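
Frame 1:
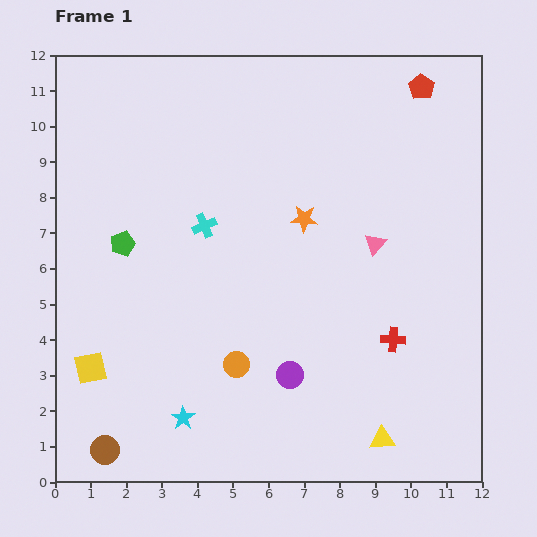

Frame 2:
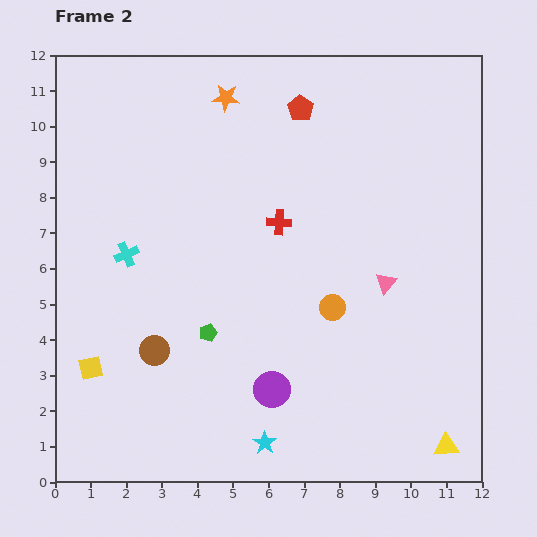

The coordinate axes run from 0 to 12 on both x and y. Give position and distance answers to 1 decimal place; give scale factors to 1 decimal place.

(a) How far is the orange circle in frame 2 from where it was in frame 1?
3.1

The orange circle moved from (5.1, 3.3) to (7.8, 4.9), a distance of √(2.7² + 1.6²) ≈ 3.1.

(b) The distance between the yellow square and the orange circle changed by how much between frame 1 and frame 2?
+2.9

Distance in frame 1: 4.1. Distance in frame 2: 7.0.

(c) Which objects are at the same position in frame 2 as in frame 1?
the yellow square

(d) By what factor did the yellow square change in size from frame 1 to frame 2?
0.7×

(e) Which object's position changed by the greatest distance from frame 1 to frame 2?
the red cross

(moved 4.6; next 4.0)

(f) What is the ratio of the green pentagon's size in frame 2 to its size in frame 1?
0.7×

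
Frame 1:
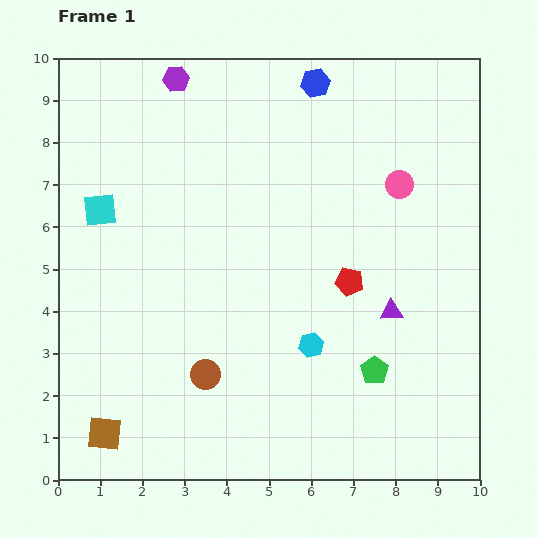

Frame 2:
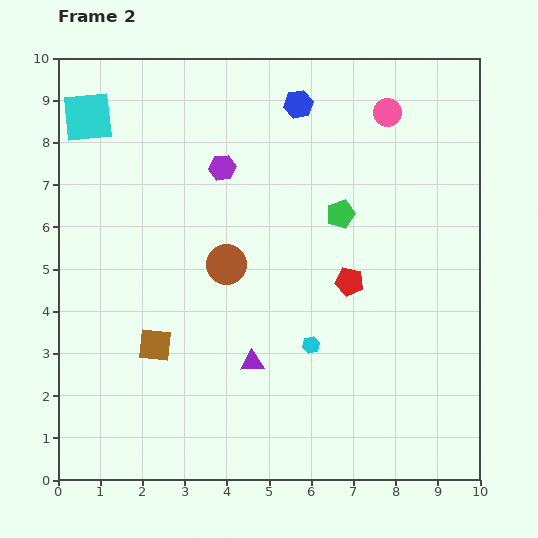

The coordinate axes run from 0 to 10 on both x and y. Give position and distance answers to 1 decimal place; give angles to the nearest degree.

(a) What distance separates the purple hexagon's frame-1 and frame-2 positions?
2.4

The purple hexagon moved from (2.8, 9.5) to (3.9, 7.4), a distance of √(1.1² + 2.1²) ≈ 2.4.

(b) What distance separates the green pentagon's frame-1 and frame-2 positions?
3.8

The green pentagon moved from (7.5, 2.6) to (6.7, 6.3), a distance of √(0.8² + 3.7²) ≈ 3.8.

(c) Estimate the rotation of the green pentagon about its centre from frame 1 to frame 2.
16° clockwise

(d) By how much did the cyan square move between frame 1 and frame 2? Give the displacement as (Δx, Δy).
(-0.3, 2.2)

The cyan square was at (1.0, 6.4) in frame 1 and (0.7, 8.6) in frame 2.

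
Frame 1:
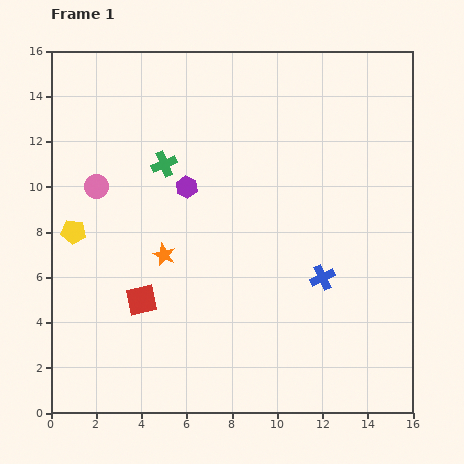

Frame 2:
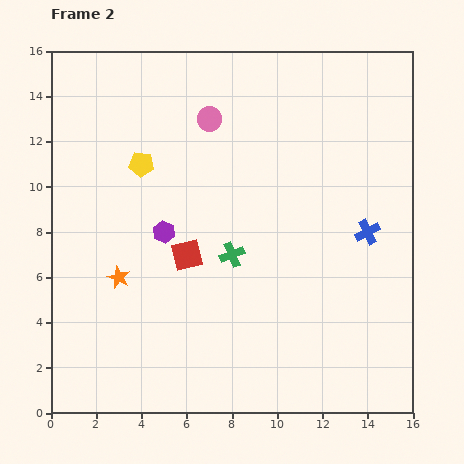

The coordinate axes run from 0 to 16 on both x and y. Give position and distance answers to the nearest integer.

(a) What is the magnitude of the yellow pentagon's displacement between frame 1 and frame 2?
4

The yellow pentagon moved from (1, 8) to (4, 11), a distance of √(3² + 3²) ≈ 4.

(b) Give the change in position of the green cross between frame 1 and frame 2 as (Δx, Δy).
(3, -4)

The green cross was at (5, 11) in frame 1 and (8, 7) in frame 2.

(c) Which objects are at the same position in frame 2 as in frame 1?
none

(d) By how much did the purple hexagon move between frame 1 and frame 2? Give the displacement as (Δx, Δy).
(-1, -2)

The purple hexagon was at (6, 10) in frame 1 and (5, 8) in frame 2.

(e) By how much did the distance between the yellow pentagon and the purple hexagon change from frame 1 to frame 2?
-2

Distance in frame 1: 5. Distance in frame 2: 3.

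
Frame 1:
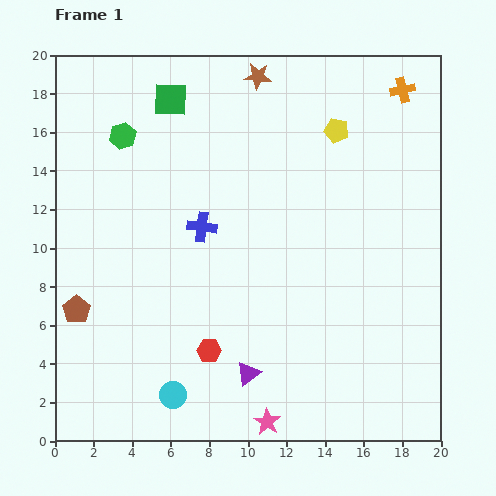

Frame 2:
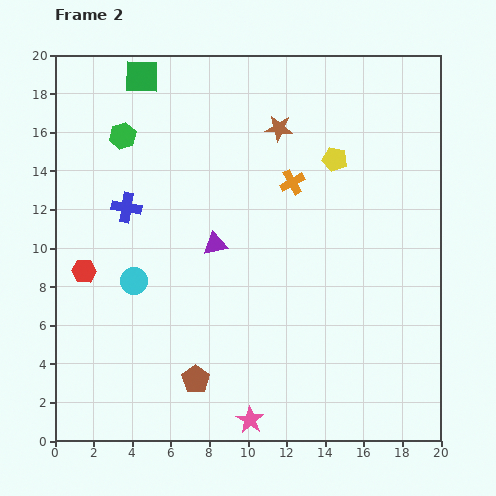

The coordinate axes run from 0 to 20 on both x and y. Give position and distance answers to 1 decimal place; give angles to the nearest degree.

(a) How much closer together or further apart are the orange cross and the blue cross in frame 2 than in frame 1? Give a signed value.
-3.9

Distance in frame 1: 12.6. Distance in frame 2: 8.7.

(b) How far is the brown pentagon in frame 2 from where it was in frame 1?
7.2

The brown pentagon moved from (1.1, 6.8) to (7.3, 3.2), a distance of √(6.2² + 3.6²) ≈ 7.2.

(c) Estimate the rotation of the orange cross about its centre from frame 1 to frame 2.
15° counter-clockwise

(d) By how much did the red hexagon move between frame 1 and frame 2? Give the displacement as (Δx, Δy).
(-6.5, 4.1)

The red hexagon was at (8.0, 4.7) in frame 1 and (1.5, 8.8) in frame 2.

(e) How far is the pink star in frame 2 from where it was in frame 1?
0.9

The pink star moved from (11.0, 1.0) to (10.1, 1.1), a distance of √(0.9² + 0.1²) ≈ 0.9.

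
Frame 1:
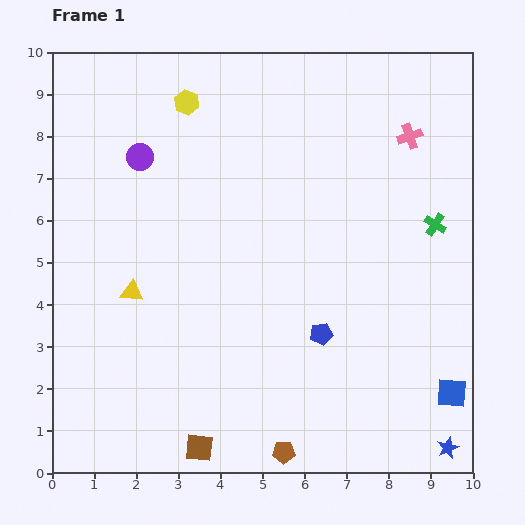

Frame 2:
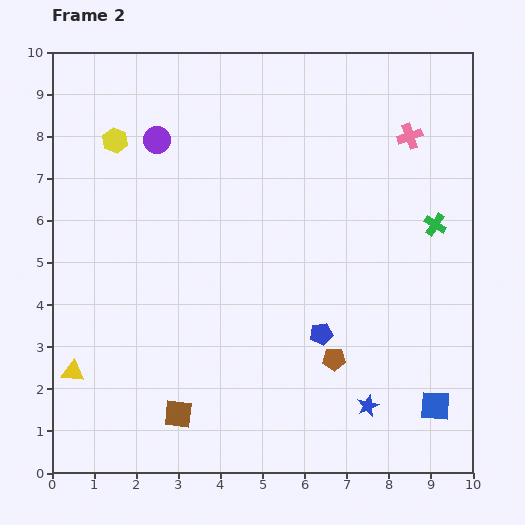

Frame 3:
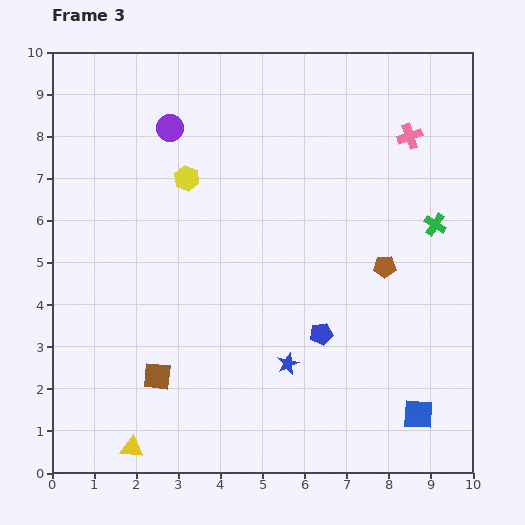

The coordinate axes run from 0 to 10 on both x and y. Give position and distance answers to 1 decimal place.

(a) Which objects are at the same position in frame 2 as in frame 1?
the green cross, the pink cross, the blue pentagon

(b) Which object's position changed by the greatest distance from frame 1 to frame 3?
the brown pentagon

(moved 5.0; next 4.3)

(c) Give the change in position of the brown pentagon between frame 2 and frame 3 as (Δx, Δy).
(1.2, 2.2)

The brown pentagon was at (6.7, 2.7) in frame 2 and (7.9, 4.9) in frame 3.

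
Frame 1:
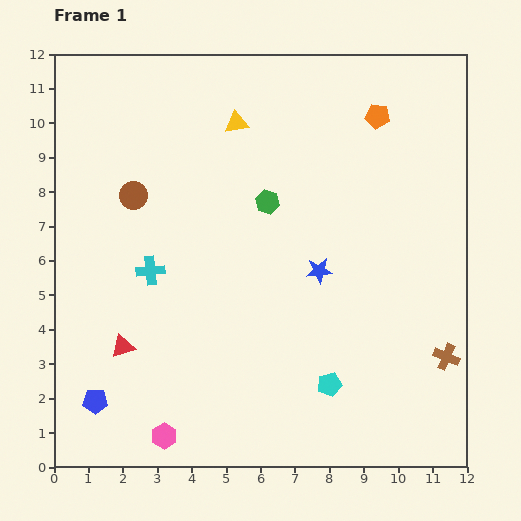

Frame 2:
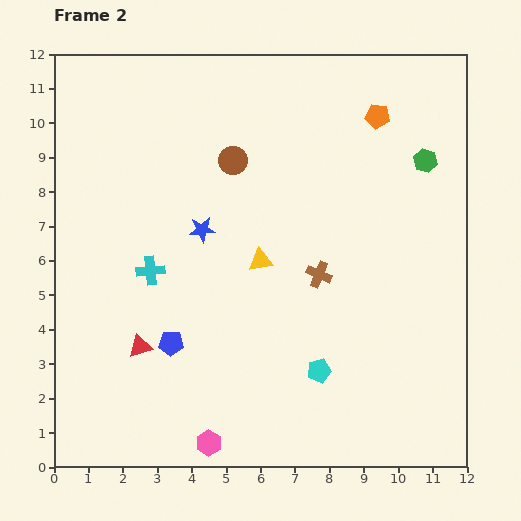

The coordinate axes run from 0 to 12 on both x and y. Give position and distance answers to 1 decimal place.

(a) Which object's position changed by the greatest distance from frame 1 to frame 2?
the green hexagon

(moved 4.8; next 4.4)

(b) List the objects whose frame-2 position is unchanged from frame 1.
the orange pentagon, the cyan cross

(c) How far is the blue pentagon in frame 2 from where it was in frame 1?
2.8

The blue pentagon moved from (1.2, 1.9) to (3.4, 3.6), a distance of √(2.2² + 1.7²) ≈ 2.8.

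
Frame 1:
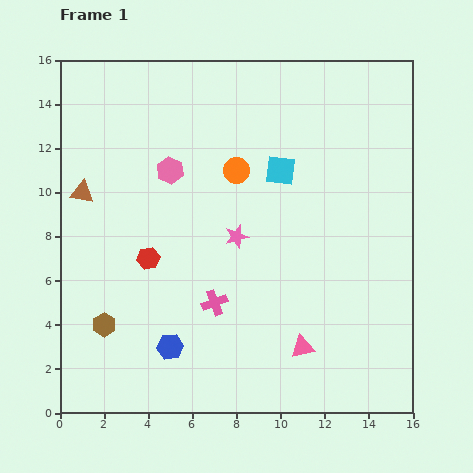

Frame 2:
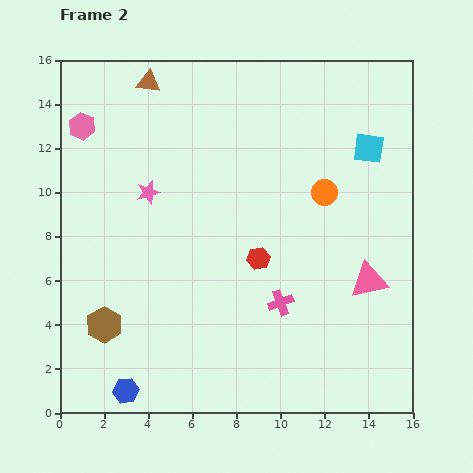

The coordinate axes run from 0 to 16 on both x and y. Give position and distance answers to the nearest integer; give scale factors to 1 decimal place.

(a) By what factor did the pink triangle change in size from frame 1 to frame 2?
1.6×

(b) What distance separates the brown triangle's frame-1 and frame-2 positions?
6

The brown triangle moved from (1, 10) to (4, 15), a distance of √(3² + 5²) ≈ 6.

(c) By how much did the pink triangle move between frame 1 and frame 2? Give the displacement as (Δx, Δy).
(3, 3)

The pink triangle was at (11, 3) in frame 1 and (14, 6) in frame 2.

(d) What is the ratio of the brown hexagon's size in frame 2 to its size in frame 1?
1.5×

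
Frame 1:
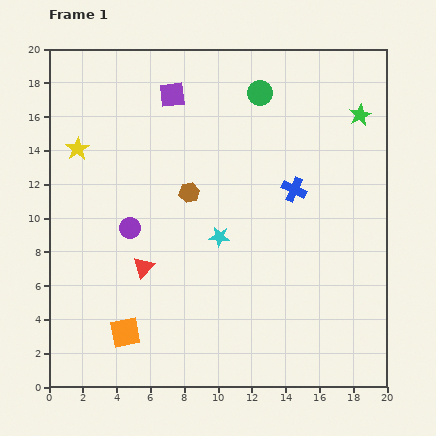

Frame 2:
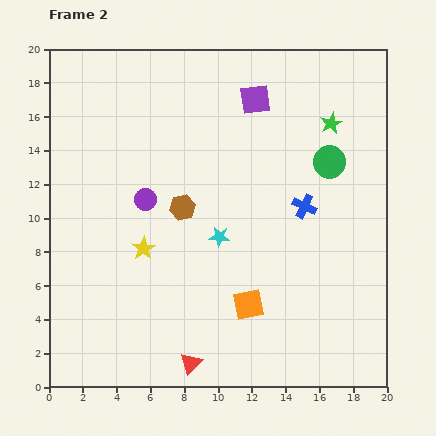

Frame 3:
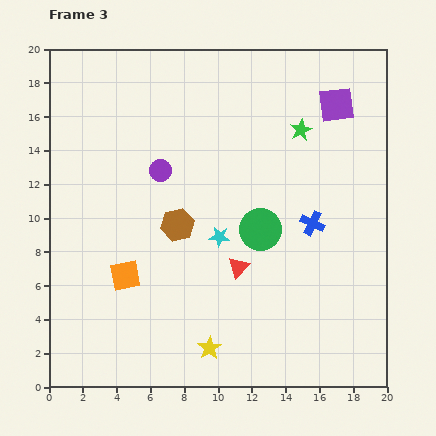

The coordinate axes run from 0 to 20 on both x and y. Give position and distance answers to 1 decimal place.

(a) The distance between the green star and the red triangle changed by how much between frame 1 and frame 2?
+0.8

Distance in frame 1: 15.6. Distance in frame 2: 16.4.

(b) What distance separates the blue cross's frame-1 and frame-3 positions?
2.3

The blue cross moved from (14.5, 11.7) to (15.6, 9.7), a distance of √(1.1² + 2.0²) ≈ 2.3.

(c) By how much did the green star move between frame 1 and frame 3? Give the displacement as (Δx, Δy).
(-3.5, -0.9)

The green star was at (18.4, 16.1) in frame 1 and (14.9, 15.2) in frame 3.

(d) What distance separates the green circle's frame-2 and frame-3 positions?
5.7

The green circle moved from (16.6, 13.3) to (12.5, 9.3), a distance of √(4.1² + 4.0²) ≈ 5.7.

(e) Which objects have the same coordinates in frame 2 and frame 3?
the cyan star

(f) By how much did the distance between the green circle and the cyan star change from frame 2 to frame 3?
-5.4

Distance in frame 2: 7.8. Distance in frame 3: 2.4.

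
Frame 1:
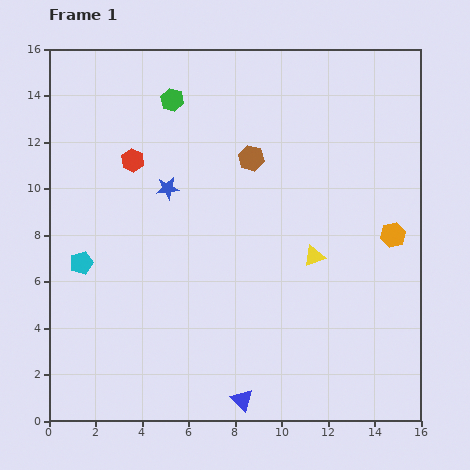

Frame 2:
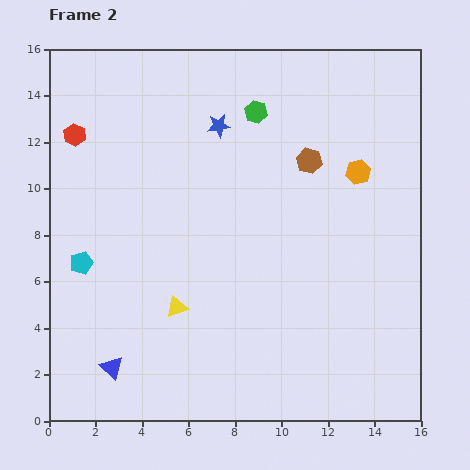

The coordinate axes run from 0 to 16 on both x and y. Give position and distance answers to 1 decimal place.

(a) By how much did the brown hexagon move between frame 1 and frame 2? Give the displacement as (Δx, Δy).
(2.5, -0.1)

The brown hexagon was at (8.7, 11.3) in frame 1 and (11.2, 11.2) in frame 2.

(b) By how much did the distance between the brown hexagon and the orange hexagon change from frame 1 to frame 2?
-4.7

Distance in frame 1: 6.9. Distance in frame 2: 2.2.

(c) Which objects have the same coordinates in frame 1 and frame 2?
the cyan pentagon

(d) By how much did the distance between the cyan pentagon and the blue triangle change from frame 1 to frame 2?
-4.4

Distance in frame 1: 9.1. Distance in frame 2: 4.7.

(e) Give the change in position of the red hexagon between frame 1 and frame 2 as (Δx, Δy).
(-2.5, 1.1)

The red hexagon was at (3.6, 11.2) in frame 1 and (1.1, 12.3) in frame 2.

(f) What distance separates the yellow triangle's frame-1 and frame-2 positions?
6.3

The yellow triangle moved from (11.4, 7.1) to (5.5, 4.9), a distance of √(5.9² + 2.2²) ≈ 6.3.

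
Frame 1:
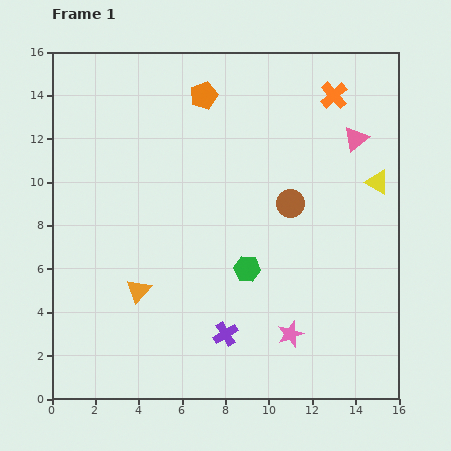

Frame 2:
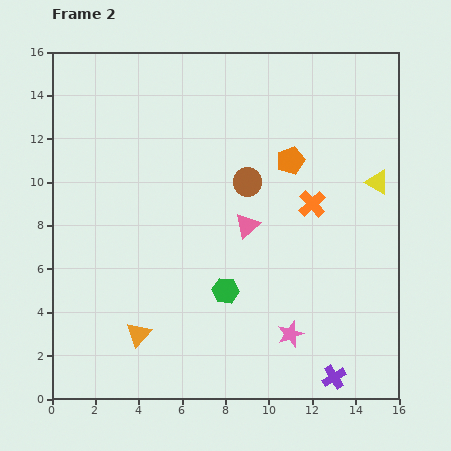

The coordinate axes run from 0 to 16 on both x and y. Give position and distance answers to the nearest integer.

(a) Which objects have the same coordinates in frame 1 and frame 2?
the yellow triangle, the pink star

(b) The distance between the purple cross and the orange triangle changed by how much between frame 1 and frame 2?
+5

Distance in frame 1: 4. Distance in frame 2: 9.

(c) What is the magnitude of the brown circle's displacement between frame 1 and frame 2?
2

The brown circle moved from (11, 9) to (9, 10), a distance of √(2² + 1²) ≈ 2.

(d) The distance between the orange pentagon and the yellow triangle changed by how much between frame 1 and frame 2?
-5

Distance in frame 1: 9. Distance in frame 2: 4.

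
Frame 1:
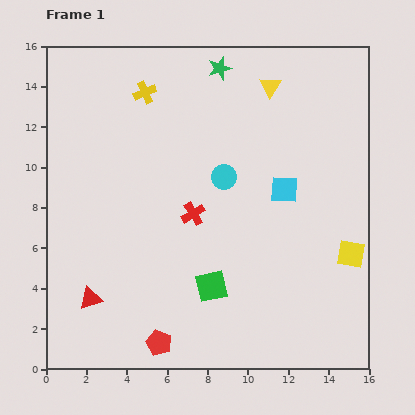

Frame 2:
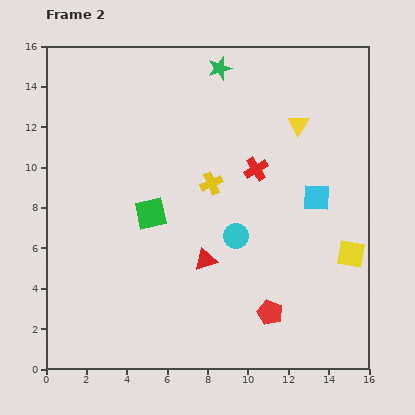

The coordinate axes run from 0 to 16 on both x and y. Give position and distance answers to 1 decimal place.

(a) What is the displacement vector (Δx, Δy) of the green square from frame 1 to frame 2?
(-3.0, 3.6)

The green square was at (8.2, 4.1) in frame 1 and (5.2, 7.7) in frame 2.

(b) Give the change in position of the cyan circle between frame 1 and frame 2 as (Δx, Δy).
(0.6, -2.9)

The cyan circle was at (8.8, 9.5) in frame 1 and (9.4, 6.6) in frame 2.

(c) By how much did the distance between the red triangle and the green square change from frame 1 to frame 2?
-2.5

Distance in frame 1: 6.0. Distance in frame 2: 3.5.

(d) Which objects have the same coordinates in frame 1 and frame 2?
the yellow square, the green star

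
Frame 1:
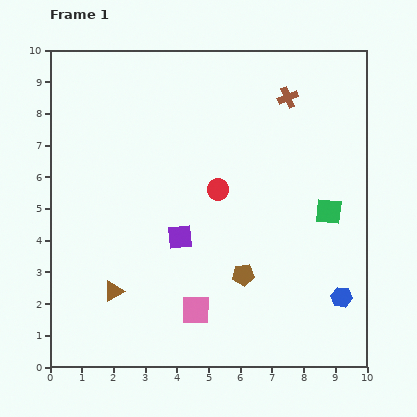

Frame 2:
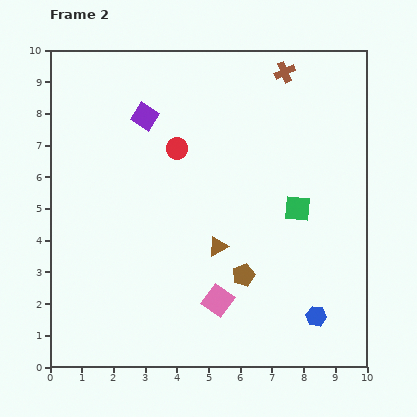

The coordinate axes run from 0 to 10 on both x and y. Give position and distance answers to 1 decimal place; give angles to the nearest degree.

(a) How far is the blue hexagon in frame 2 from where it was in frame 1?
1.0

The blue hexagon moved from (9.2, 2.2) to (8.4, 1.6), a distance of √(0.8² + 0.6²) ≈ 1.0.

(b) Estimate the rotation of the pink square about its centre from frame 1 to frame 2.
35° clockwise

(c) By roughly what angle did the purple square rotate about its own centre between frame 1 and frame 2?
36° clockwise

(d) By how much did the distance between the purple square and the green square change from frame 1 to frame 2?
+0.8

Distance in frame 1: 4.8. Distance in frame 2: 5.6.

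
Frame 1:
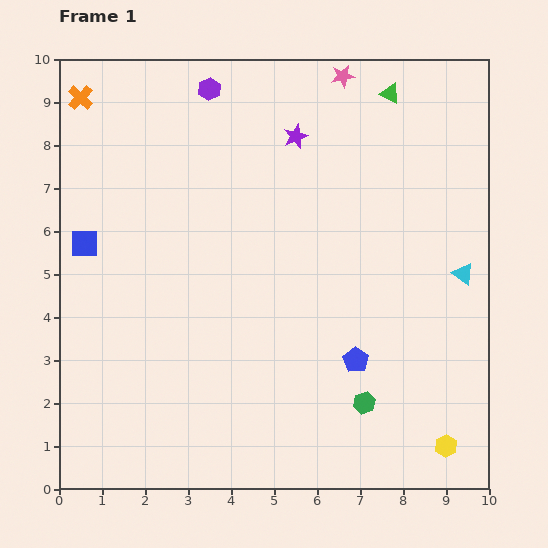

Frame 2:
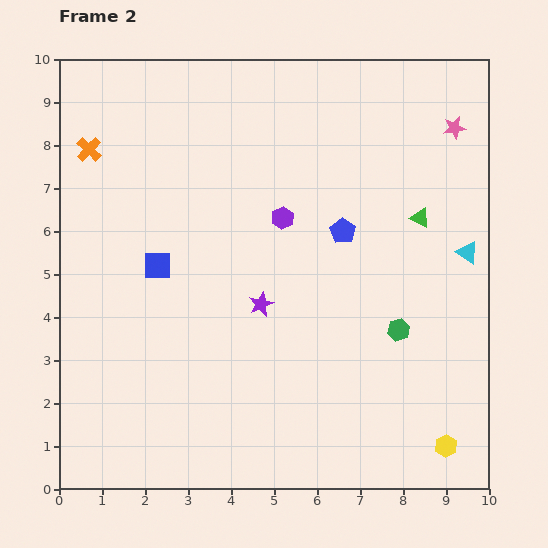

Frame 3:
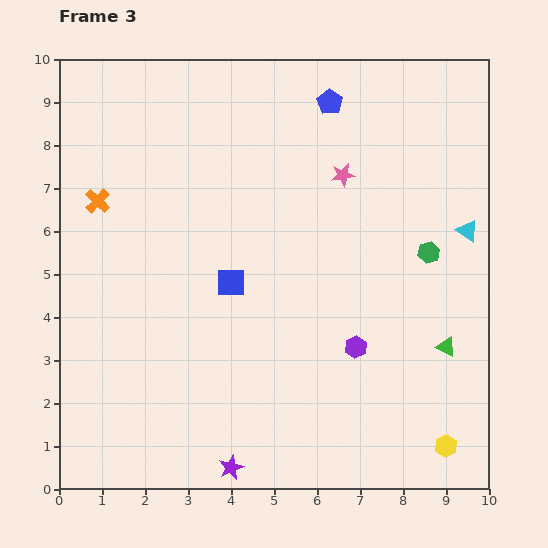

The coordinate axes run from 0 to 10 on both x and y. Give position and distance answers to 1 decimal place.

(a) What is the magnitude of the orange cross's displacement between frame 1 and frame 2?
1.2

The orange cross moved from (0.5, 9.1) to (0.7, 7.9), a distance of √(0.2² + 1.2²) ≈ 1.2.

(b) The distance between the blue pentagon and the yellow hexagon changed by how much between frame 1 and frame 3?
+5.5

Distance in frame 1: 2.9. Distance in frame 3: 8.4.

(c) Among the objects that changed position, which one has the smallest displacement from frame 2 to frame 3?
the cyan triangle

(moved 0.5)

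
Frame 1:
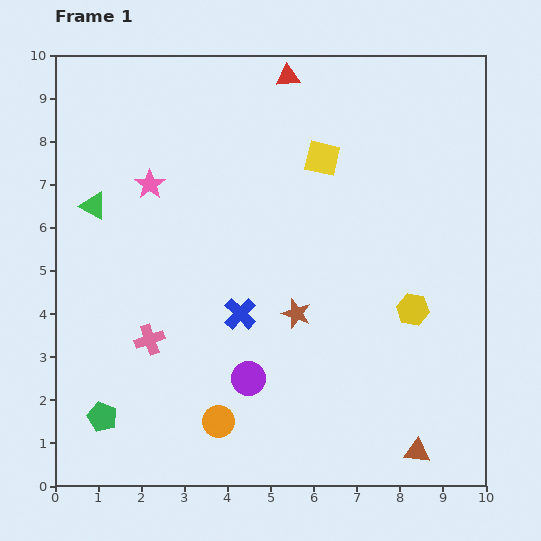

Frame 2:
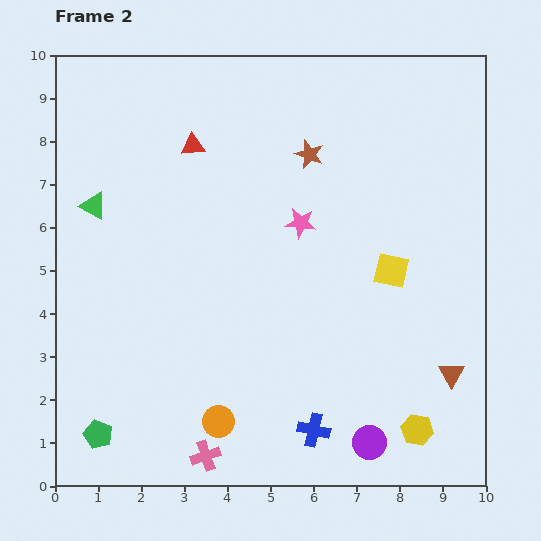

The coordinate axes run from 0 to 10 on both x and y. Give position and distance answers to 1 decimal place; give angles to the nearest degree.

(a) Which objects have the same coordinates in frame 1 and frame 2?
the orange circle, the green triangle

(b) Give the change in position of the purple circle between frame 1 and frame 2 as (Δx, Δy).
(2.8, -1.5)

The purple circle was at (4.5, 2.5) in frame 1 and (7.3, 1.0) in frame 2.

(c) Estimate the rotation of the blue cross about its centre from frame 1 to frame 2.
32° counter-clockwise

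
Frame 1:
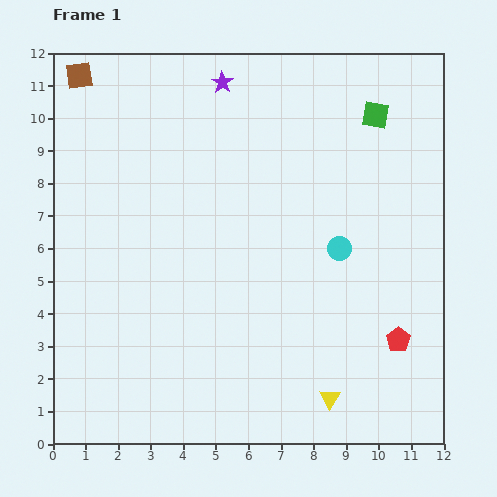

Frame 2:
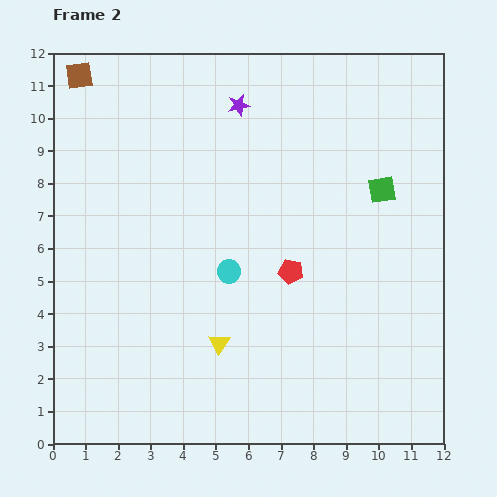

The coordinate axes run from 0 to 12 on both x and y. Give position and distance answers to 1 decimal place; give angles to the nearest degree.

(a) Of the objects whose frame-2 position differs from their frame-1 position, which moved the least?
the purple star

(moved 0.9)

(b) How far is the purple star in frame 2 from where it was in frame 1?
0.9

The purple star moved from (5.2, 11.1) to (5.7, 10.4), a distance of √(0.5² + 0.7²) ≈ 0.9.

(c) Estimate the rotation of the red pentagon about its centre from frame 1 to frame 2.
27° counter-clockwise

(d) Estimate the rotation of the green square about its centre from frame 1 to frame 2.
20° counter-clockwise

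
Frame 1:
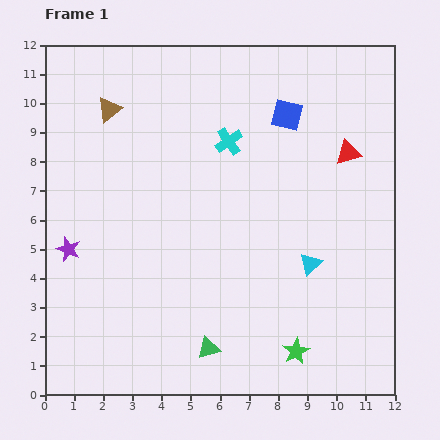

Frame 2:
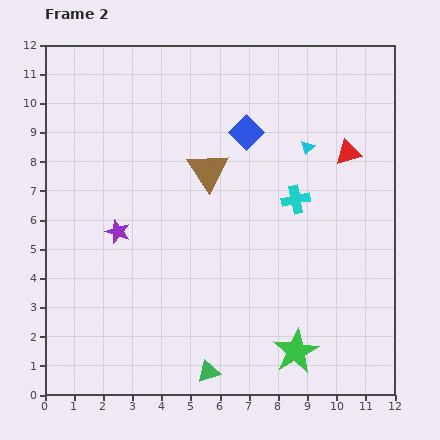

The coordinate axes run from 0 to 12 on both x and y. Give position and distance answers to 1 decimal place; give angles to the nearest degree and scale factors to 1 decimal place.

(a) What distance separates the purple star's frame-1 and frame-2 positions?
1.8

The purple star moved from (0.8, 5.0) to (2.5, 5.6), a distance of √(1.7² + 0.6²) ≈ 1.8.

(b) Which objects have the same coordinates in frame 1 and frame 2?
the red triangle, the green star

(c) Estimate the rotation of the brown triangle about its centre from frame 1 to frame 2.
25° counter-clockwise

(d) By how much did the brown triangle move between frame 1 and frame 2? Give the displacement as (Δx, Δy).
(3.4, -2.1)

The brown triangle was at (2.2, 9.8) in frame 1 and (5.6, 7.7) in frame 2.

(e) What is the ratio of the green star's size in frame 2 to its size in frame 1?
1.7×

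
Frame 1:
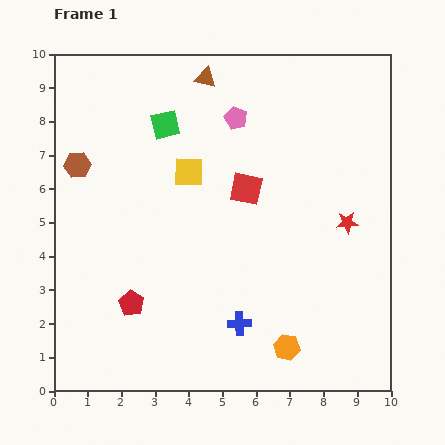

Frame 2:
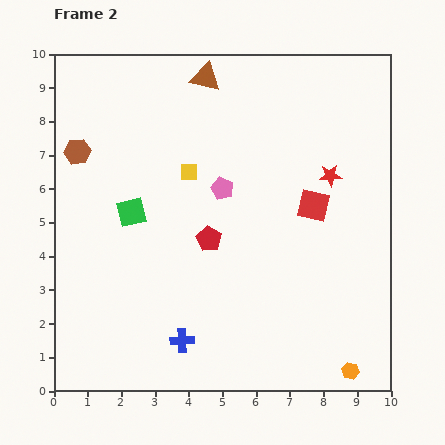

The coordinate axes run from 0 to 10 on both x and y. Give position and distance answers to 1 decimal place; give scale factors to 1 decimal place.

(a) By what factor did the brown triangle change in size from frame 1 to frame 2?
1.4×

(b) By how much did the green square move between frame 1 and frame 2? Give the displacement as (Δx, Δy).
(-1.0, -2.6)

The green square was at (3.3, 7.9) in frame 1 and (2.3, 5.3) in frame 2.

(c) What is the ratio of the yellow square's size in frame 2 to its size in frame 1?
0.6×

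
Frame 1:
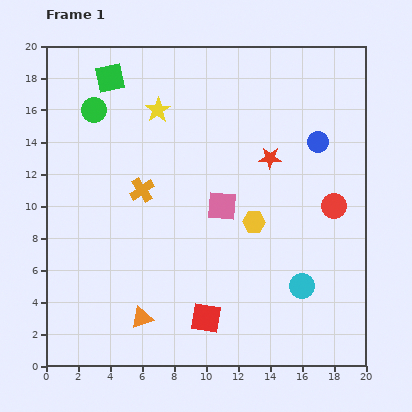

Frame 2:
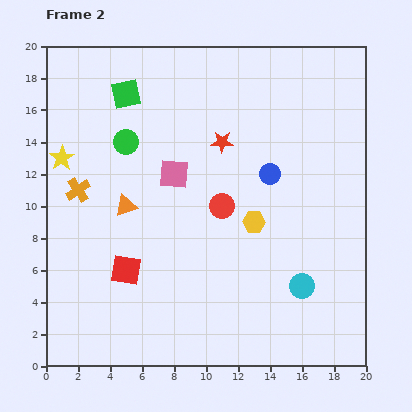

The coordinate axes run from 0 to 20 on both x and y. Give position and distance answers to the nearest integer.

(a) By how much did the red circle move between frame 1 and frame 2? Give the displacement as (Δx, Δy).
(-7, 0)

The red circle was at (18, 10) in frame 1 and (11, 10) in frame 2.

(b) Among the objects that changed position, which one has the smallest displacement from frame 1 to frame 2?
the green square

(moved 1)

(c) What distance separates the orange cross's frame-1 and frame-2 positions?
4

The orange cross moved from (6, 11) to (2, 11), a distance of √(4² + 0²) ≈ 4.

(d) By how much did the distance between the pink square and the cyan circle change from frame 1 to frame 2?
+4

Distance in frame 1: 7. Distance in frame 2: 11.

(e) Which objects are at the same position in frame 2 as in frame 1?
the cyan circle, the yellow hexagon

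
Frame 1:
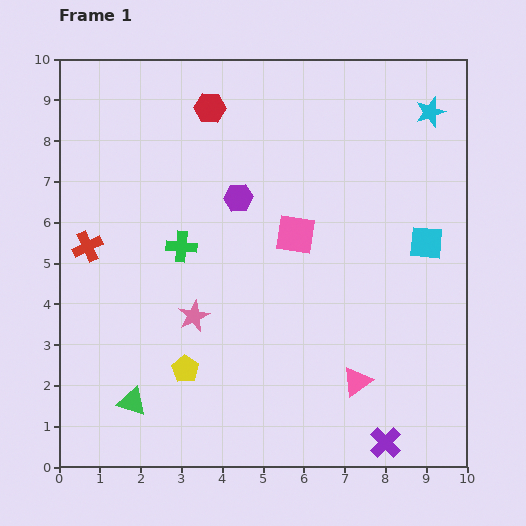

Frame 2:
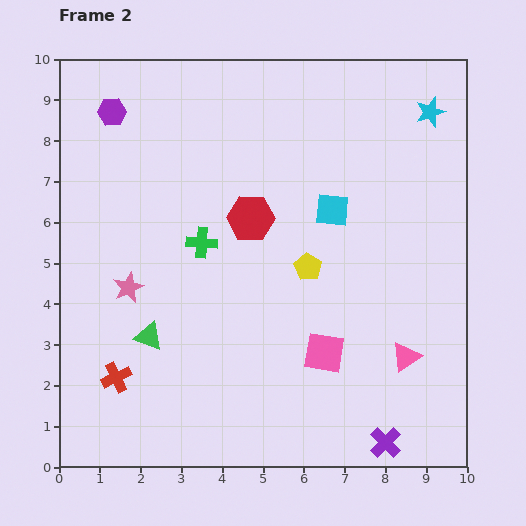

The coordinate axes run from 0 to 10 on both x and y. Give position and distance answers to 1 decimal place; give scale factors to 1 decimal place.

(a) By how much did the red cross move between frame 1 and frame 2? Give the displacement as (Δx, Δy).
(0.7, -3.2)

The red cross was at (0.7, 5.4) in frame 1 and (1.4, 2.2) in frame 2.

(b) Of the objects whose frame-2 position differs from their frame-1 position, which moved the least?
the green cross

(moved 0.5)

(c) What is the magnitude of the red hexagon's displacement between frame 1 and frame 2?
2.9

The red hexagon moved from (3.7, 8.8) to (4.7, 6.1), a distance of √(1.0² + 2.7²) ≈ 2.9.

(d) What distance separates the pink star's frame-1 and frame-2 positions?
1.7

The pink star moved from (3.3, 3.7) to (1.7, 4.4), a distance of √(1.6² + 0.7²) ≈ 1.7.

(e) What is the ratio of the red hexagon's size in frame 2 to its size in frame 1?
1.5×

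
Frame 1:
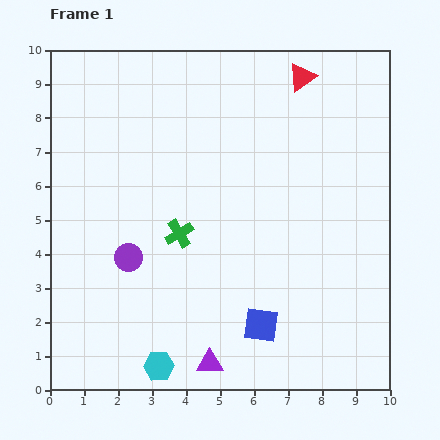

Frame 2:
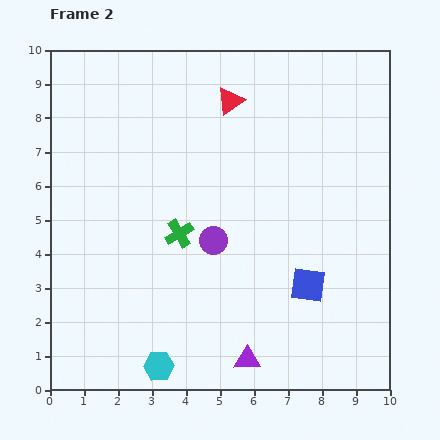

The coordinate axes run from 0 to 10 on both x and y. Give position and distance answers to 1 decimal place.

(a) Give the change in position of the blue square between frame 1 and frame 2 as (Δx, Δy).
(1.4, 1.2)

The blue square was at (6.2, 1.9) in frame 1 and (7.6, 3.1) in frame 2.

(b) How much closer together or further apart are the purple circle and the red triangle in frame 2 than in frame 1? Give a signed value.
-3.3

Distance in frame 1: 7.4. Distance in frame 2: 4.1.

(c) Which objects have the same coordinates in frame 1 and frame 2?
the green cross, the cyan hexagon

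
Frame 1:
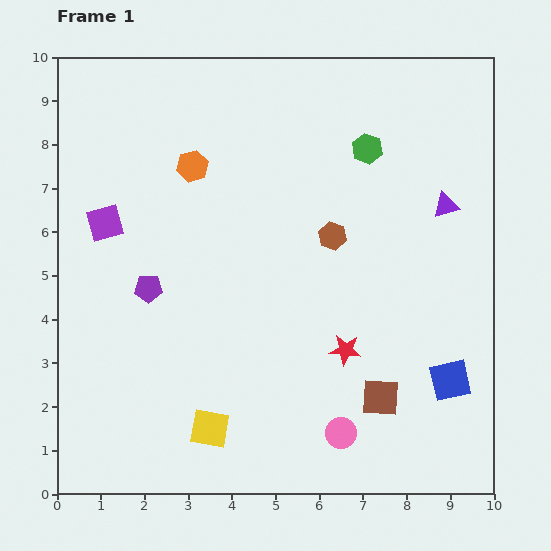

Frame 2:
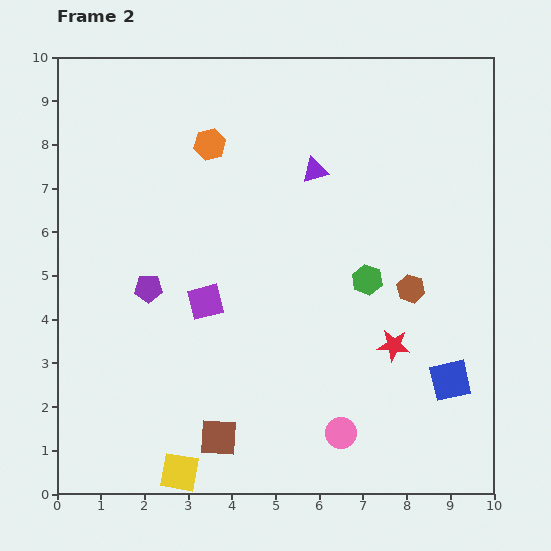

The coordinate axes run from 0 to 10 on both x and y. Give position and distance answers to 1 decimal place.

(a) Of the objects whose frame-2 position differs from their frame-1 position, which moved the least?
the orange hexagon

(moved 0.6)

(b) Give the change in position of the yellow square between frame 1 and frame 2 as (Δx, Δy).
(-0.7, -1.0)

The yellow square was at (3.5, 1.5) in frame 1 and (2.8, 0.5) in frame 2.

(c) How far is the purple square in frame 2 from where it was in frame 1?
2.9

The purple square moved from (1.1, 6.2) to (3.4, 4.4), a distance of √(2.3² + 1.8²) ≈ 2.9.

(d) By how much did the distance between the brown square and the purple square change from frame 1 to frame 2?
-4.4

Distance in frame 1: 7.5. Distance in frame 2: 3.1.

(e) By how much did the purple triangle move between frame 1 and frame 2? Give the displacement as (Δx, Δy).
(-3.0, 0.8)

The purple triangle was at (8.9, 6.6) in frame 1 and (5.9, 7.4) in frame 2.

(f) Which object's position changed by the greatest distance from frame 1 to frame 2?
the brown square

(moved 3.8; next 3.1)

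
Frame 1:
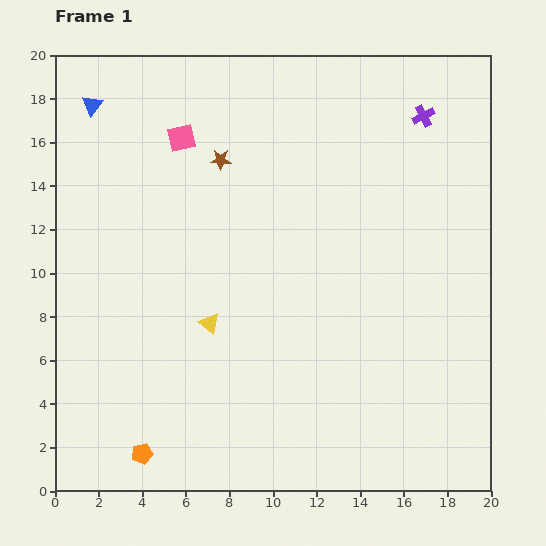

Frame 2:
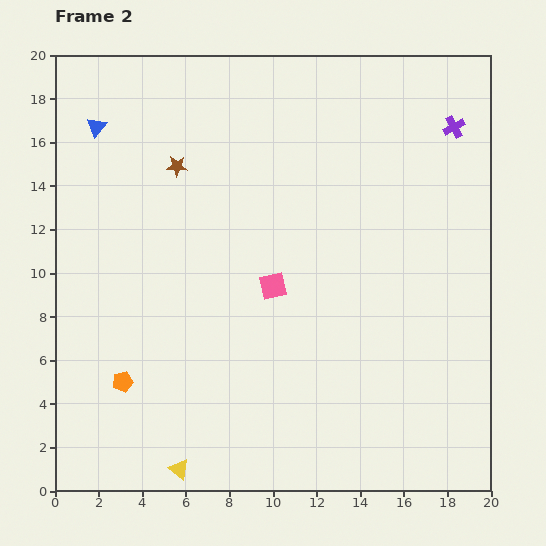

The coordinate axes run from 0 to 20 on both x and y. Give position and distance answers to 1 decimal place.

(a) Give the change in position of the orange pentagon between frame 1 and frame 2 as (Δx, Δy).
(-0.9, 3.3)

The orange pentagon was at (4.0, 1.7) in frame 1 and (3.1, 5.0) in frame 2.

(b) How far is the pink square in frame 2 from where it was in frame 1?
8.0

The pink square moved from (5.8, 16.2) to (10.0, 9.4), a distance of √(4.2² + 6.8²) ≈ 8.0.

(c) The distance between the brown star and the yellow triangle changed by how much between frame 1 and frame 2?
+6.4

Distance in frame 1: 7.5. Distance in frame 2: 13.9.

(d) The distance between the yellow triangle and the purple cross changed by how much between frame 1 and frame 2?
+6.5

Distance in frame 1: 13.6. Distance in frame 2: 20.1.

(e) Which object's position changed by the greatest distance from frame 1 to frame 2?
the pink square

(moved 8.0; next 6.8)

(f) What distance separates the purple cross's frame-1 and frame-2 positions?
1.5

The purple cross moved from (16.9, 17.2) to (18.3, 16.7), a distance of √(1.4² + 0.5²) ≈ 1.5.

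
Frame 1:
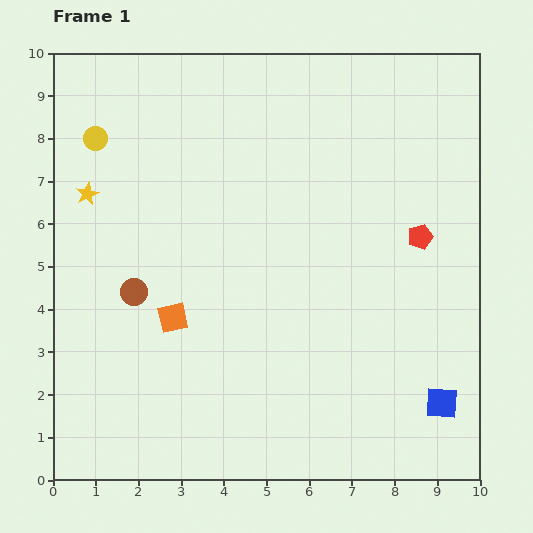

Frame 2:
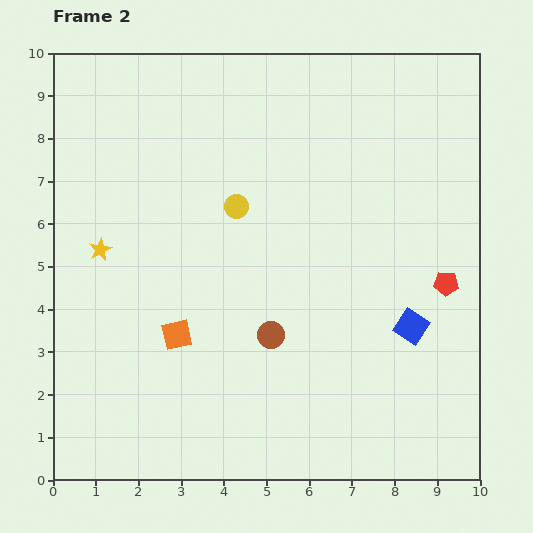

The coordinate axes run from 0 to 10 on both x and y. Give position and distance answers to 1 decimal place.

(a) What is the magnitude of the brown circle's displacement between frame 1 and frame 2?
3.4

The brown circle moved from (1.9, 4.4) to (5.1, 3.4), a distance of √(3.2² + 1.0²) ≈ 3.4.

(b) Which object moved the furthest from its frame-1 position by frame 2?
the yellow circle

(moved 3.7; next 3.4)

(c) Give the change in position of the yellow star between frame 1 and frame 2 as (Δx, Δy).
(0.3, -1.3)

The yellow star was at (0.8, 6.7) in frame 1 and (1.1, 5.4) in frame 2.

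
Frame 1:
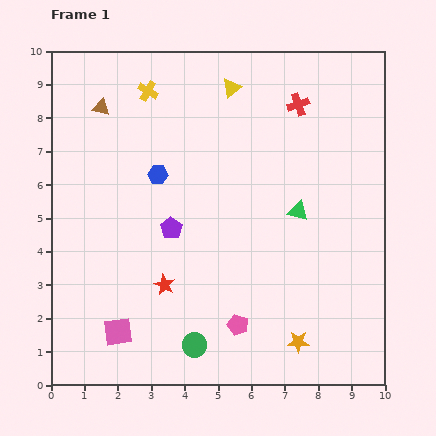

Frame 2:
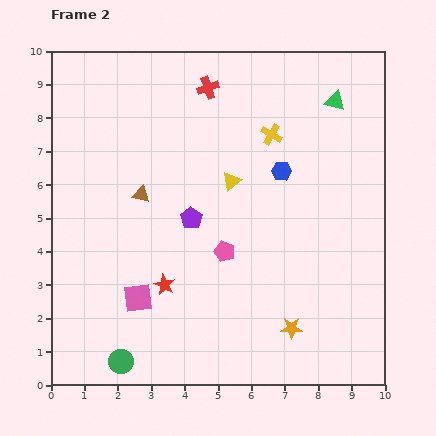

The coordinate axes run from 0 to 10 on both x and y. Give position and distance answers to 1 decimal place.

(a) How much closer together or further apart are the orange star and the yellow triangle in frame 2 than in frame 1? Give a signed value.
-3.1

Distance in frame 1: 7.9. Distance in frame 2: 4.8.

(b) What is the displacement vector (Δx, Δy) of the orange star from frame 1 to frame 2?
(-0.2, 0.4)

The orange star was at (7.4, 1.3) in frame 1 and (7.2, 1.7) in frame 2.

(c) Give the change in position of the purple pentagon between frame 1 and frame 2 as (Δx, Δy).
(0.6, 0.3)

The purple pentagon was at (3.6, 4.7) in frame 1 and (4.2, 5.0) in frame 2.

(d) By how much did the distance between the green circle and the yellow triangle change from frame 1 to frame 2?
-1.5

Distance in frame 1: 7.8. Distance in frame 2: 6.3.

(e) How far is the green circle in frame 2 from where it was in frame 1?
2.3

The green circle moved from (4.3, 1.2) to (2.1, 0.7), a distance of √(2.2² + 0.5²) ≈ 2.3.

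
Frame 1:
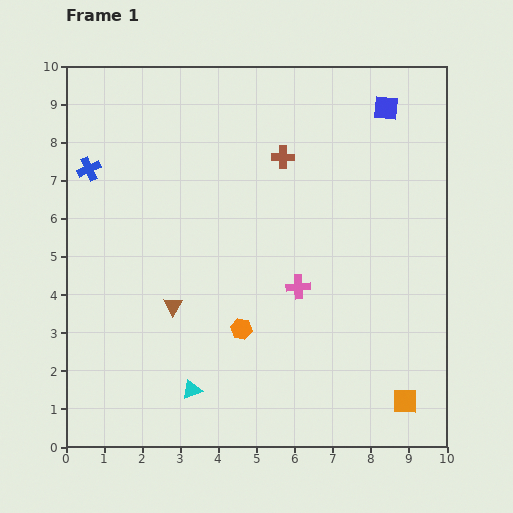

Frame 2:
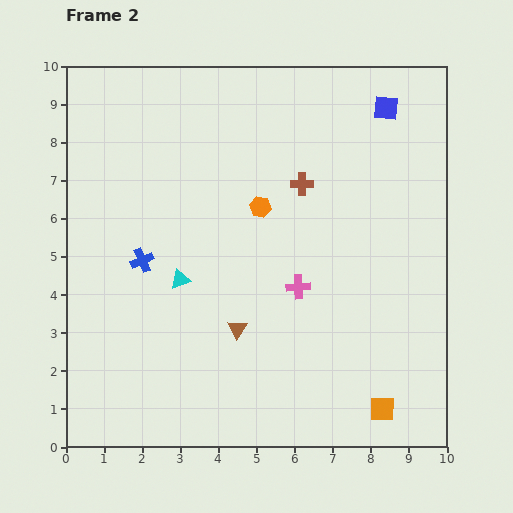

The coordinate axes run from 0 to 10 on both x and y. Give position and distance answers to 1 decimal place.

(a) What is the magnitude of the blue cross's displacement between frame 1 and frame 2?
2.8

The blue cross moved from (0.6, 7.3) to (2.0, 4.9), a distance of √(1.4² + 2.4²) ≈ 2.8.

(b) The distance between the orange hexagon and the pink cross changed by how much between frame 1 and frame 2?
+0.4

Distance in frame 1: 1.9. Distance in frame 2: 2.3.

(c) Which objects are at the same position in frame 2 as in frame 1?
the pink cross, the blue square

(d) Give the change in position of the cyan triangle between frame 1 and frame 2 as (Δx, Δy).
(-0.3, 2.9)

The cyan triangle was at (3.3, 1.5) in frame 1 and (3.0, 4.4) in frame 2.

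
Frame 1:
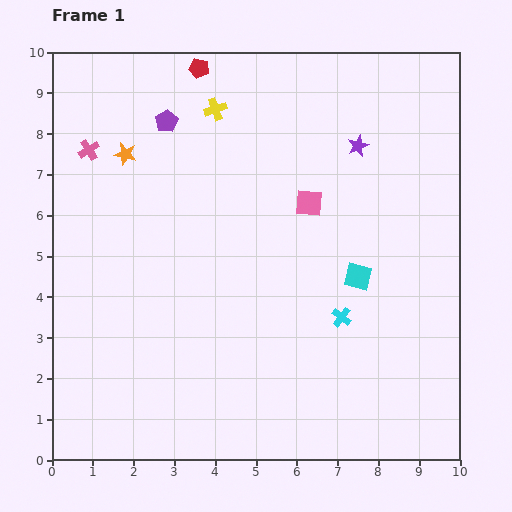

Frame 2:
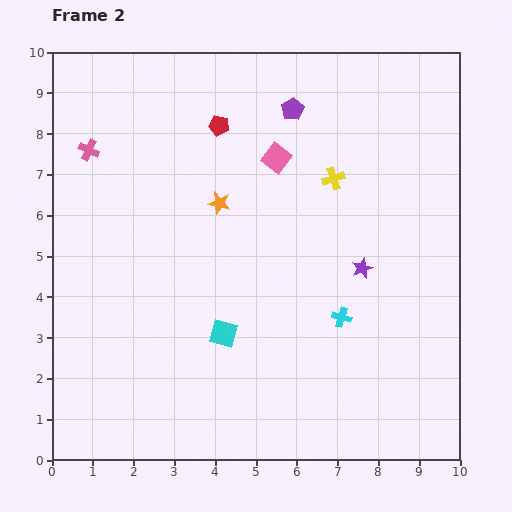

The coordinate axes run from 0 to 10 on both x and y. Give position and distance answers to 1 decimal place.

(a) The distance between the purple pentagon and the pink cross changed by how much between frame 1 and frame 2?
+3.1

Distance in frame 1: 2.0. Distance in frame 2: 5.1.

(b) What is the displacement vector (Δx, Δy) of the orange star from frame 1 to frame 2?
(2.3, -1.2)

The orange star was at (1.8, 7.5) in frame 1 and (4.1, 6.3) in frame 2.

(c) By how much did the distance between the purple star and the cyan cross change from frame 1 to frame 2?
-2.9

Distance in frame 1: 4.2. Distance in frame 2: 1.3.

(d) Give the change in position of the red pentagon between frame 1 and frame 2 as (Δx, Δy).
(0.5, -1.4)

The red pentagon was at (3.6, 9.6) in frame 1 and (4.1, 8.2) in frame 2.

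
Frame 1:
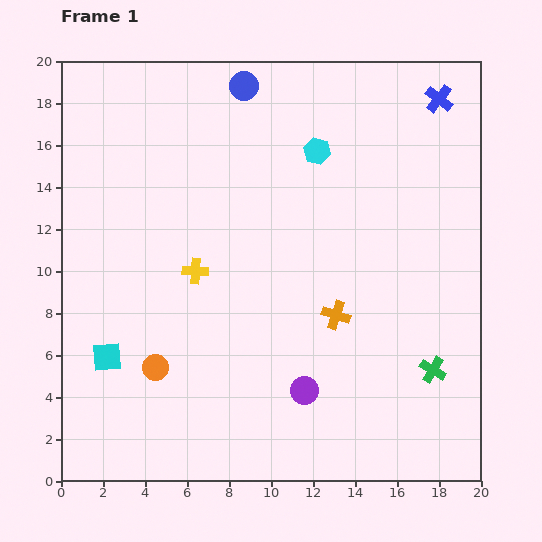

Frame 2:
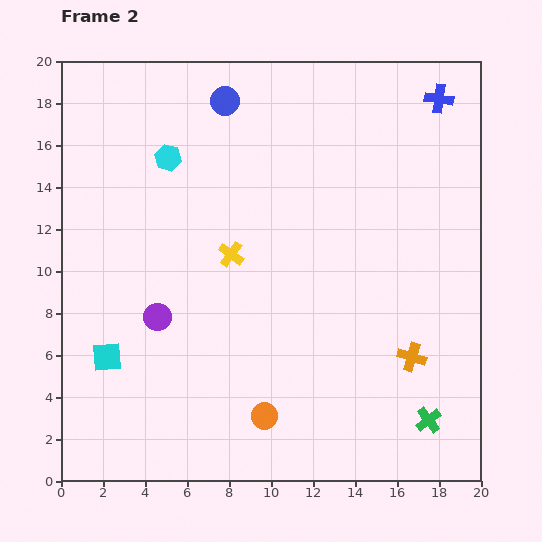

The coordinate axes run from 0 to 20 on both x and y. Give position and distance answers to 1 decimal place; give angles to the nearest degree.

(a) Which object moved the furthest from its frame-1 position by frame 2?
the purple circle

(moved 7.8; next 7.1)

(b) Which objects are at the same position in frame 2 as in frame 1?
the cyan square, the blue cross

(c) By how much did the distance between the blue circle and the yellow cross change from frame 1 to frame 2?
-1.8

Distance in frame 1: 9.1. Distance in frame 2: 7.3.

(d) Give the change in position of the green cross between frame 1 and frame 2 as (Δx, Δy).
(-0.2, -2.4)

The green cross was at (17.7, 5.3) in frame 1 and (17.5, 2.9) in frame 2.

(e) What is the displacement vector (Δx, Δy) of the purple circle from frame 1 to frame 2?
(-7.0, 3.5)

The purple circle was at (11.6, 4.3) in frame 1 and (4.6, 7.8) in frame 2.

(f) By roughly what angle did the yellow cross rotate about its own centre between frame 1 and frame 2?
32° clockwise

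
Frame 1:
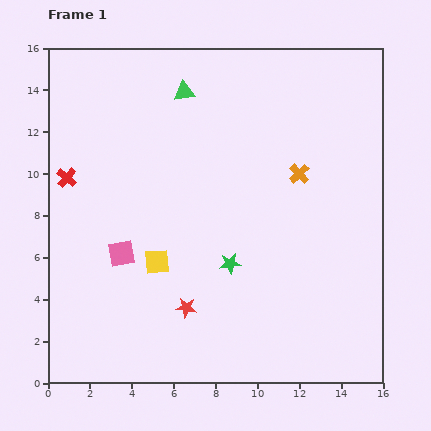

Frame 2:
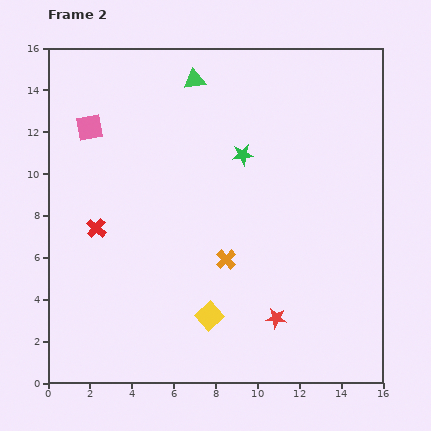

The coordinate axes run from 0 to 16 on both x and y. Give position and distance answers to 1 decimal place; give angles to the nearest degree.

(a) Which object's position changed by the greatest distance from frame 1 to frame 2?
the pink square

(moved 6.2; next 5.4)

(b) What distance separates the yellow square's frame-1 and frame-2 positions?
3.6

The yellow square moved from (5.2, 5.8) to (7.7, 3.2), a distance of √(2.5² + 2.6²) ≈ 3.6.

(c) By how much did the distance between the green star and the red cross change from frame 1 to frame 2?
-1.0

Distance in frame 1: 8.8. Distance in frame 2: 7.8.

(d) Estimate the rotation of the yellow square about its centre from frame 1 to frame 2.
37° counter-clockwise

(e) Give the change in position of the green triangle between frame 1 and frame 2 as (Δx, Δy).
(0.5, 0.6)

The green triangle was at (6.5, 13.9) in frame 1 and (7.0, 14.5) in frame 2.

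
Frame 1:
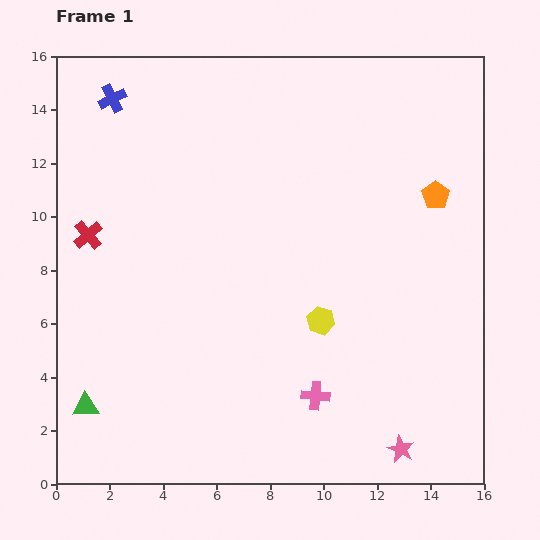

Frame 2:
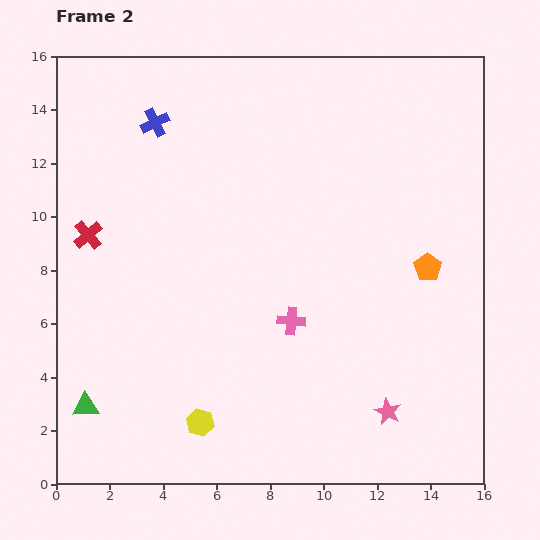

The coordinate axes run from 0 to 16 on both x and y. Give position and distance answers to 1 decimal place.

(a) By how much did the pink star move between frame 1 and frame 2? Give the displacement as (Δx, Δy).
(-0.5, 1.4)

The pink star was at (12.9, 1.3) in frame 1 and (12.4, 2.7) in frame 2.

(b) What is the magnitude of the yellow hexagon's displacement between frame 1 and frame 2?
5.9

The yellow hexagon moved from (9.9, 6.1) to (5.4, 2.3), a distance of √(4.5² + 3.8²) ≈ 5.9.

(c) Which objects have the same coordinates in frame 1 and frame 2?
the red cross, the green triangle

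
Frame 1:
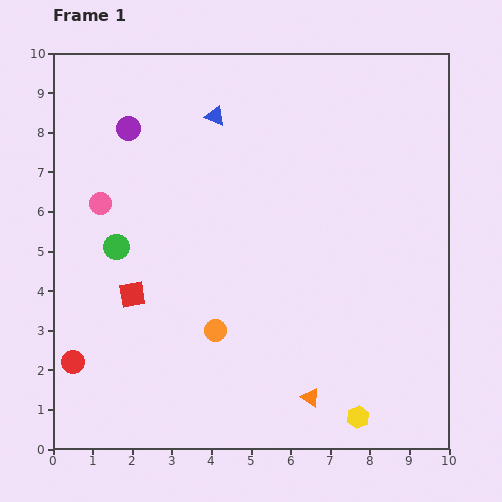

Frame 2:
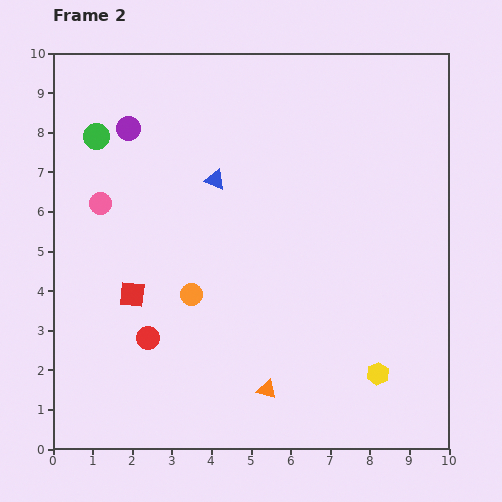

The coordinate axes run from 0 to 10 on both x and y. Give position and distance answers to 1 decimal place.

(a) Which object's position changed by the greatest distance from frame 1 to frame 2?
the green circle

(moved 2.8; next 2.0)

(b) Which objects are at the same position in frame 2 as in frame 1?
the red square, the purple circle, the pink circle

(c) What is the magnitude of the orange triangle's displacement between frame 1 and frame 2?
1.1

The orange triangle moved from (6.5, 1.3) to (5.4, 1.5), a distance of √(1.1² + 0.2²) ≈ 1.1.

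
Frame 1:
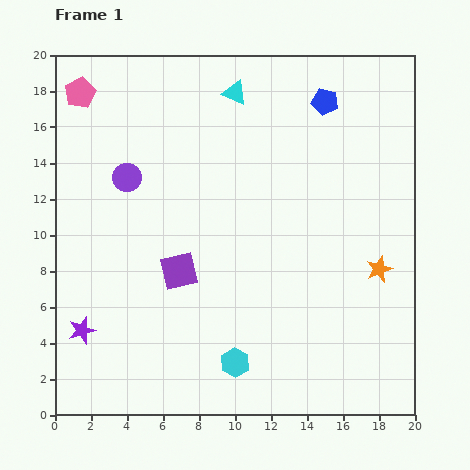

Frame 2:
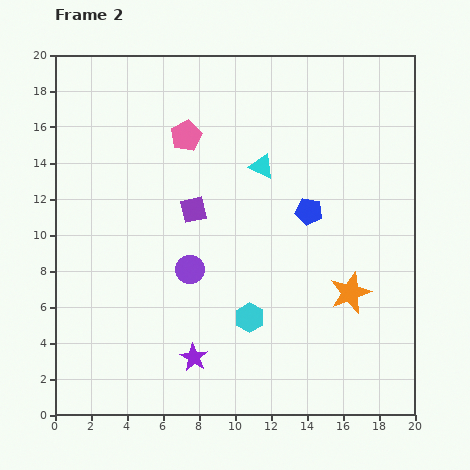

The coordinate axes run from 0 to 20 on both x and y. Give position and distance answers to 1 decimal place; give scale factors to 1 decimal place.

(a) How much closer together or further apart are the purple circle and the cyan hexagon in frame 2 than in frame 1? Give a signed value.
-7.6

Distance in frame 1: 11.9. Distance in frame 2: 4.3.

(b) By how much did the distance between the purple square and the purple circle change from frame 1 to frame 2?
-2.7

Distance in frame 1: 6.0. Distance in frame 2: 3.3.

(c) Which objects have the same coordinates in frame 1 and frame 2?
none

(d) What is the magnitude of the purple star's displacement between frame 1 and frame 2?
6.4

The purple star moved from (1.5, 4.7) to (7.7, 3.2), a distance of √(6.2² + 1.5²) ≈ 6.4.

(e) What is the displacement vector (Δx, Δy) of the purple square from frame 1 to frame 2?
(0.8, 3.4)

The purple square was at (6.9, 8.0) in frame 1 and (7.7, 11.4) in frame 2.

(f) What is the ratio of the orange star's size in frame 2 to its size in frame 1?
1.6×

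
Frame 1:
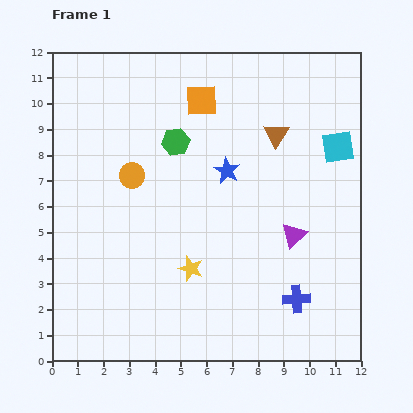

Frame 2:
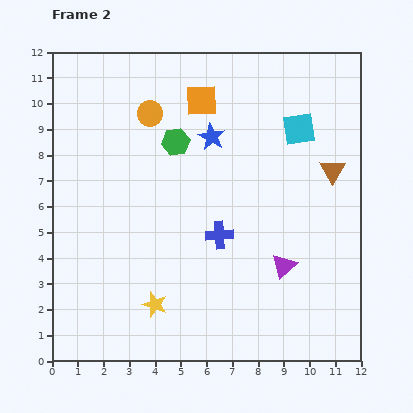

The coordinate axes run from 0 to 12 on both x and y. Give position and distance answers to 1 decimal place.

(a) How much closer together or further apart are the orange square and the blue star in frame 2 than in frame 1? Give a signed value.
-1.4

Distance in frame 1: 2.9. Distance in frame 2: 1.5.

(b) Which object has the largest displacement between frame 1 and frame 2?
the blue cross

(moved 3.9; next 2.6)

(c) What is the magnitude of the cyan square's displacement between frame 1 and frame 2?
1.7

The cyan square moved from (11.1, 8.3) to (9.6, 9.0), a distance of √(1.5² + 0.7²) ≈ 1.7.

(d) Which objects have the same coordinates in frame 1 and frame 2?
the orange square, the green hexagon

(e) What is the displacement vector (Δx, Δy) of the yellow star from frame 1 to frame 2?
(-1.4, -1.4)

The yellow star was at (5.4, 3.6) in frame 1 and (4.0, 2.2) in frame 2.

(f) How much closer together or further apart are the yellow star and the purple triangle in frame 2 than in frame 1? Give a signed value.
+1.0

Distance in frame 1: 4.2. Distance in frame 2: 5.2.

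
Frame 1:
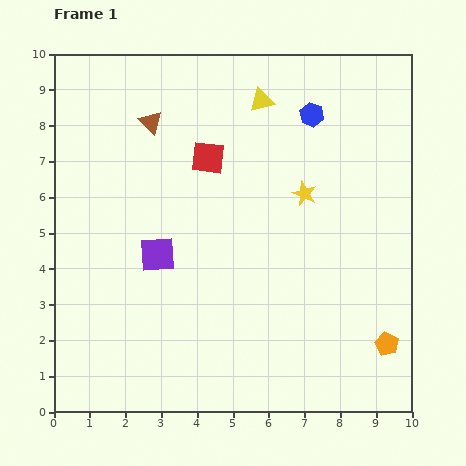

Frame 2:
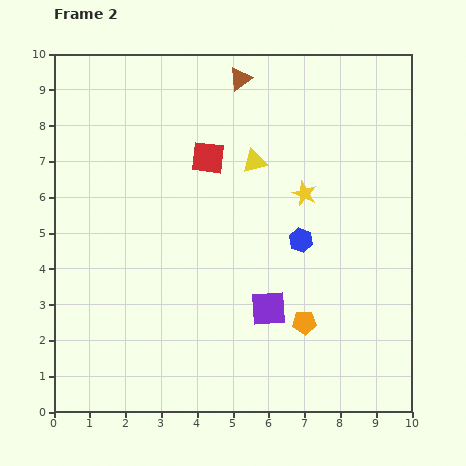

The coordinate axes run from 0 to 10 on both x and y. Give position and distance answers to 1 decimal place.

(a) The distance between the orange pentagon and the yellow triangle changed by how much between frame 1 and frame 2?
-2.9

Distance in frame 1: 7.6. Distance in frame 2: 4.7.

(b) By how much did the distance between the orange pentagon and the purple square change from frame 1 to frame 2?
-5.8

Distance in frame 1: 6.9. Distance in frame 2: 1.1.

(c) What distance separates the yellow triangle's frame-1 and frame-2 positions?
1.7

The yellow triangle moved from (5.8, 8.7) to (5.6, 7.0), a distance of √(0.2² + 1.7²) ≈ 1.7.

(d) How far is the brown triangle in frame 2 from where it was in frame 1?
2.8

The brown triangle moved from (2.7, 8.1) to (5.2, 9.3), a distance of √(2.5² + 1.2²) ≈ 2.8.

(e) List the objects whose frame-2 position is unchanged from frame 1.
the yellow star, the red square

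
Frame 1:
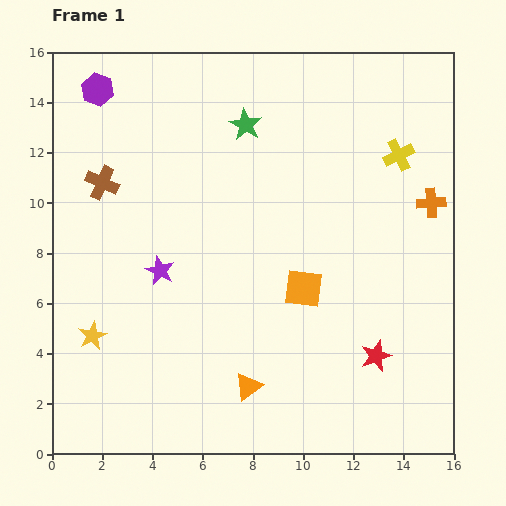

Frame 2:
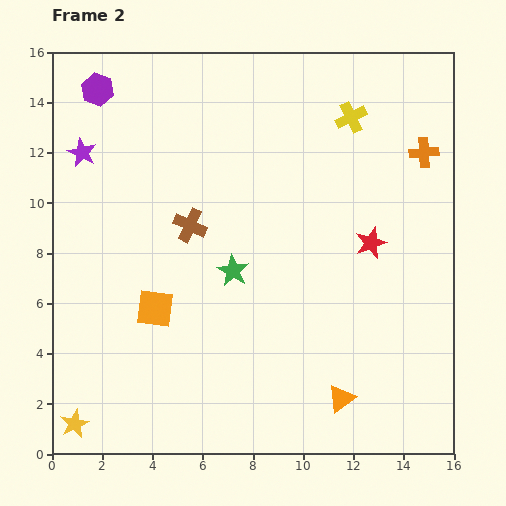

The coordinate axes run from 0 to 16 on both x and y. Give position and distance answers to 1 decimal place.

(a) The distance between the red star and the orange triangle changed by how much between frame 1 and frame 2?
+1.1

Distance in frame 1: 5.2. Distance in frame 2: 6.3.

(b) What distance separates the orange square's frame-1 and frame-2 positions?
6.0

The orange square moved from (10.0, 6.6) to (4.1, 5.8), a distance of √(5.9² + 0.8²) ≈ 6.0.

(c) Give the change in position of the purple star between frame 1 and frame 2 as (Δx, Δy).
(-3.1, 4.7)

The purple star was at (4.3, 7.3) in frame 1 and (1.2, 12.0) in frame 2.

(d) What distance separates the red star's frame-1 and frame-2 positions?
4.5

The red star moved from (12.9, 3.9) to (12.7, 8.4), a distance of √(0.2² + 4.5²) ≈ 4.5.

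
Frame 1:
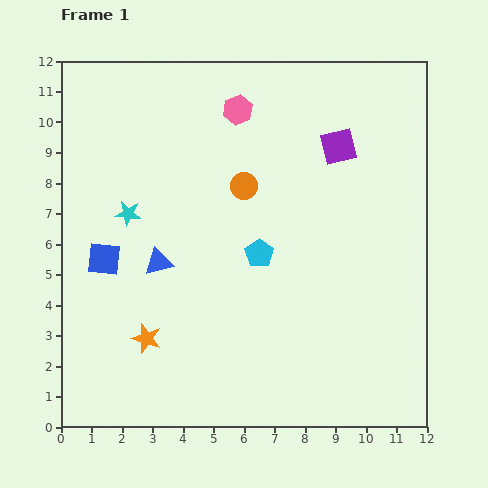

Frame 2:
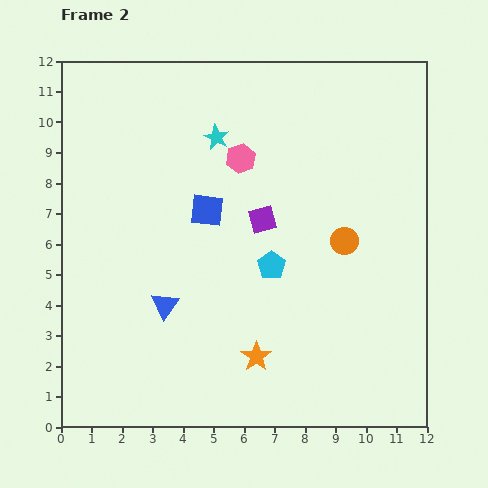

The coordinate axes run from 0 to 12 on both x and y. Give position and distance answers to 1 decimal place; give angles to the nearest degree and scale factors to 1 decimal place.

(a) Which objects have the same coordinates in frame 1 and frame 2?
none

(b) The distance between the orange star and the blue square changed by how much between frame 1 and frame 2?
+2.1

Distance in frame 1: 3.0. Distance in frame 2: 5.1.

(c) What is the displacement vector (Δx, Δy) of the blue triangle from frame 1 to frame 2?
(0.2, -1.4)

The blue triangle was at (3.2, 5.4) in frame 1 and (3.4, 4.0) in frame 2.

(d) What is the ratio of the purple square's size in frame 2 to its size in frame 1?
0.8×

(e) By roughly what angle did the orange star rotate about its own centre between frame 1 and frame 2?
19° clockwise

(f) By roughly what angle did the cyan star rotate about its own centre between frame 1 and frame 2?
22° clockwise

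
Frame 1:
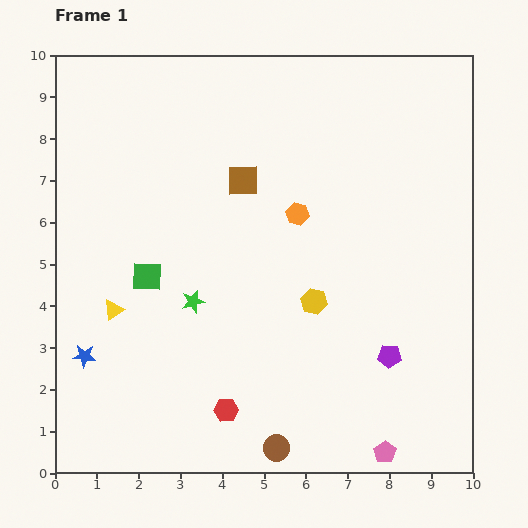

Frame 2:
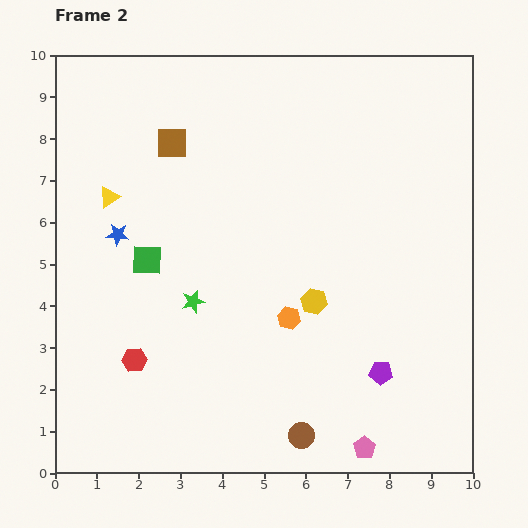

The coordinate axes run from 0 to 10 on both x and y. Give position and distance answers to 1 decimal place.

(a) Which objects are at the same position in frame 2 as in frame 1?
the green star, the yellow hexagon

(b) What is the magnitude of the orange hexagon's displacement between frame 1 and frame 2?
2.5

The orange hexagon moved from (5.8, 6.2) to (5.6, 3.7), a distance of √(0.2² + 2.5²) ≈ 2.5.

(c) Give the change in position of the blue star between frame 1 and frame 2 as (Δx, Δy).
(0.8, 2.9)

The blue star was at (0.7, 2.8) in frame 1 and (1.5, 5.7) in frame 2.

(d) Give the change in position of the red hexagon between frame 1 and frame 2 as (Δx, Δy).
(-2.2, 1.2)

The red hexagon was at (4.1, 1.5) in frame 1 and (1.9, 2.7) in frame 2.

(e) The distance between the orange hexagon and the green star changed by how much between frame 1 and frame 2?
-1.0

Distance in frame 1: 3.3. Distance in frame 2: 2.3.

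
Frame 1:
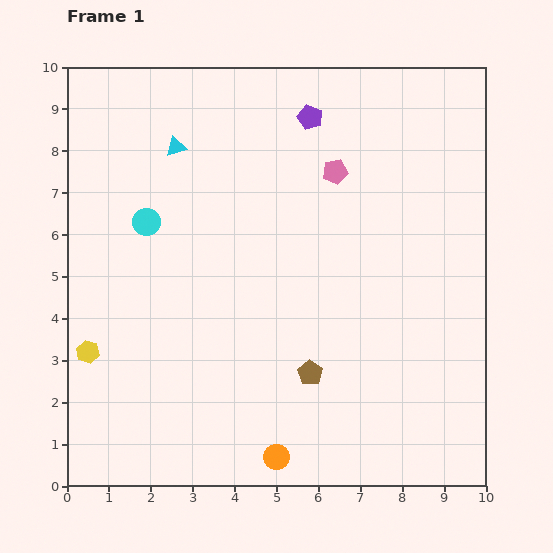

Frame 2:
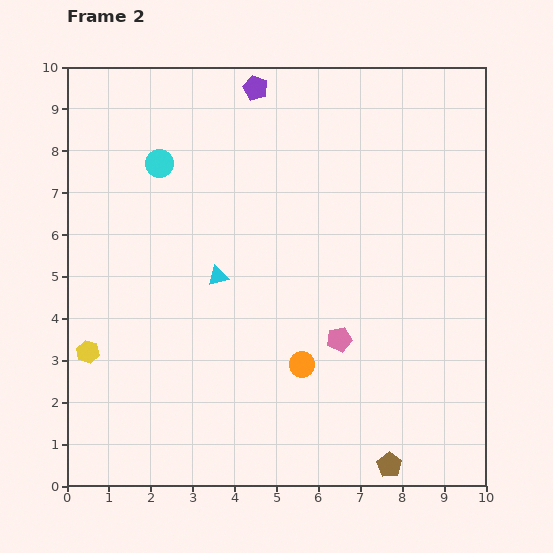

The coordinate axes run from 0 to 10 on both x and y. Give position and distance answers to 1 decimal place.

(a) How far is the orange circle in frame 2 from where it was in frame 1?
2.3

The orange circle moved from (5.0, 0.7) to (5.6, 2.9), a distance of √(0.6² + 2.2²) ≈ 2.3.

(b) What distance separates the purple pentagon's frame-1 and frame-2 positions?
1.5

The purple pentagon moved from (5.8, 8.8) to (4.5, 9.5), a distance of √(1.3² + 0.7²) ≈ 1.5.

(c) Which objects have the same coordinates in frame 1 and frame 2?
the yellow hexagon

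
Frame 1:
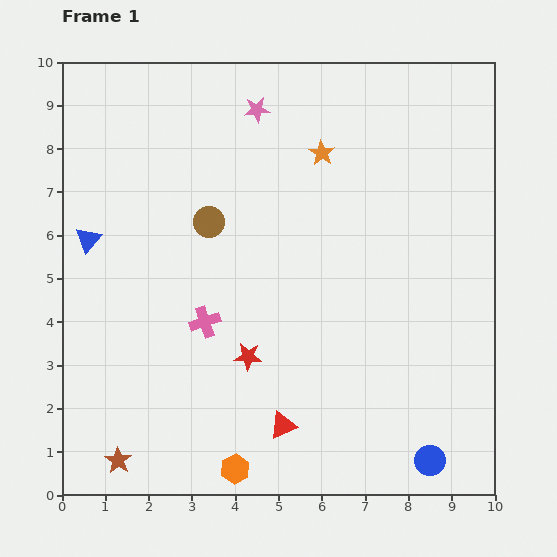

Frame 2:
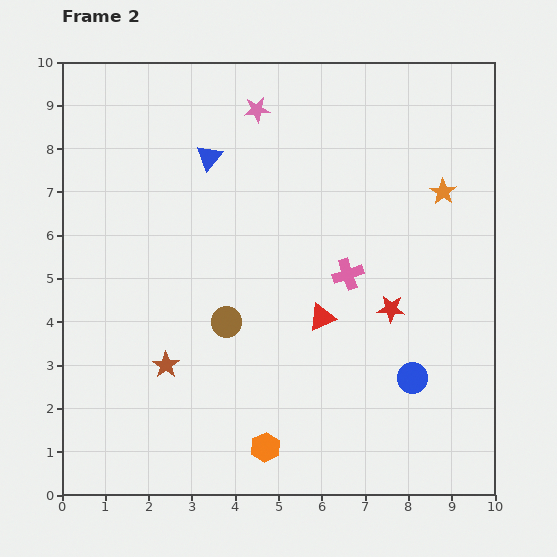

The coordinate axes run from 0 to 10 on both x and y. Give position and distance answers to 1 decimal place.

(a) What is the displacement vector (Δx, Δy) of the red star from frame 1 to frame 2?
(3.3, 1.1)

The red star was at (4.3, 3.2) in frame 1 and (7.6, 4.3) in frame 2.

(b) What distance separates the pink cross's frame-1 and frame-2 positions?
3.5

The pink cross moved from (3.3, 4.0) to (6.6, 5.1), a distance of √(3.3² + 1.1²) ≈ 3.5.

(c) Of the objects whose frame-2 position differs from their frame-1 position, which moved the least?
the orange hexagon

(moved 0.9)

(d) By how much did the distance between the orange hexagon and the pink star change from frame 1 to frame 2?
-0.5

Distance in frame 1: 8.3. Distance in frame 2: 7.8.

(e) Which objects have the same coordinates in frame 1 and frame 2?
the pink star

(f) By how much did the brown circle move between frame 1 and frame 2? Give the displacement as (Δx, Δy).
(0.4, -2.3)

The brown circle was at (3.4, 6.3) in frame 1 and (3.8, 4.0) in frame 2.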